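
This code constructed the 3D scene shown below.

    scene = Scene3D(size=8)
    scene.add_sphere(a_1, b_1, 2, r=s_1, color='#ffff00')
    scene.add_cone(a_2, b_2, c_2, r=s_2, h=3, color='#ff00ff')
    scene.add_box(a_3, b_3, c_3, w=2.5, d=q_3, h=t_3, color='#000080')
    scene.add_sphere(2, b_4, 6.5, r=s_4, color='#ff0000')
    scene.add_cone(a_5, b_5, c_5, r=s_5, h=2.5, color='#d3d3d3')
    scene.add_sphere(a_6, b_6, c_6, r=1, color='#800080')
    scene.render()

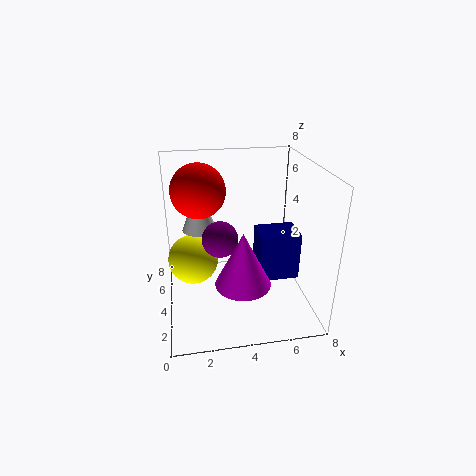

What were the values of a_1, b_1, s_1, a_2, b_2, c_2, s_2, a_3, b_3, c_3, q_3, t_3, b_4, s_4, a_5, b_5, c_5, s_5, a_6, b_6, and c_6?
a_1 = 1.5; b_1 = 5.5; s_1 = 1.5; a_2 = 4; b_2 = 2.5; c_2 = 2; s_2 = 1.5; a_3 = 5.5; b_3 = 4.5; c_3 = 0.5; q_3 = 2; t_3 = 3; b_4 = 5; s_4 = 1.5; a_5 = 2; b_5 = 5.5; c_5 = 4; s_5 = 1; a_6 = 3; b_6 = 4; c_6 = 4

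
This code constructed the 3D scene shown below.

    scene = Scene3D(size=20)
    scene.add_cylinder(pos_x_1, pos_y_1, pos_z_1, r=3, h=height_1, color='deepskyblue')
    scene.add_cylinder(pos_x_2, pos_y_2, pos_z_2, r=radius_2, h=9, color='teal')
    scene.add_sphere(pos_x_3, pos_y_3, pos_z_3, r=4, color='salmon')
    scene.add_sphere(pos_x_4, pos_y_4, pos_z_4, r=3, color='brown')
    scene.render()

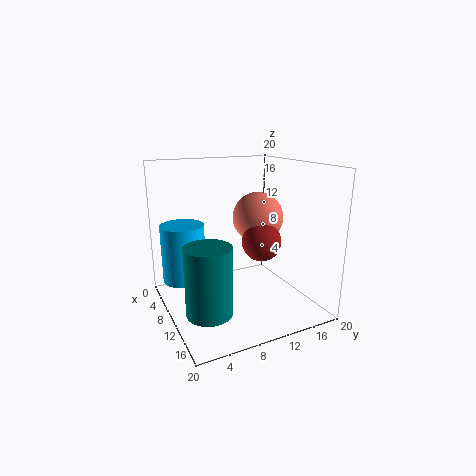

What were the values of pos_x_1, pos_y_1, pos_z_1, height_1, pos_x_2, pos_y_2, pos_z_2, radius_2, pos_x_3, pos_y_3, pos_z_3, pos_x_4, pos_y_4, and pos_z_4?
pos_x_1 = 7
pos_y_1 = 3
pos_z_1 = 4
height_1 = 8
pos_x_2 = 14
pos_y_2 = 4
pos_z_2 = 2
radius_2 = 3
pos_x_3 = 5
pos_y_3 = 16
pos_z_3 = 11
pos_x_4 = 8
pos_y_4 = 15
pos_z_4 = 8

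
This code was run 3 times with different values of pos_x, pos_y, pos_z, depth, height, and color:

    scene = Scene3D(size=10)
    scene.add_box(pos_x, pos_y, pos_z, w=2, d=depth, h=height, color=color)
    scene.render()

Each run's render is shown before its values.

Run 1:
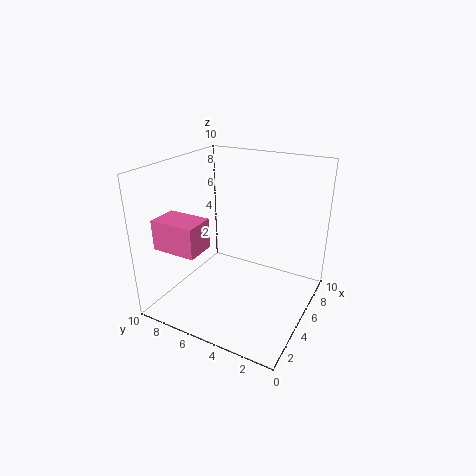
pos_x = 1
pos_y = 6
pos_z = 5
depth = 3
height = 2
color = 'hotpink'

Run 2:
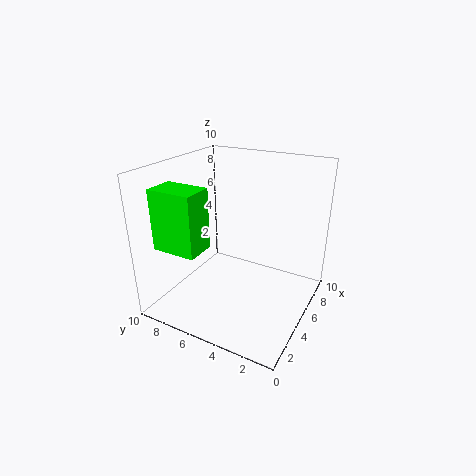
pos_x = 1
pos_y = 6
pos_z = 5
depth = 3
height = 4
color = 'lime'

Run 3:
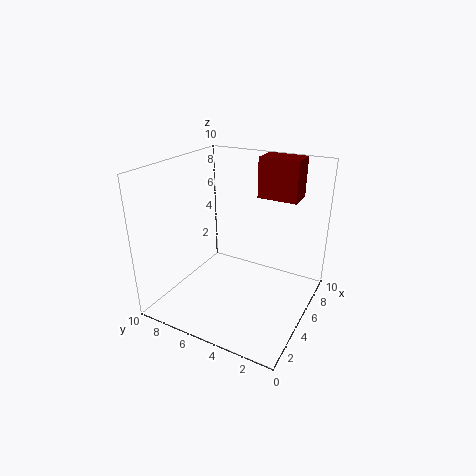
pos_x = 8
pos_y = 2
pos_z = 7
depth = 3
height = 3
color = 'maroon'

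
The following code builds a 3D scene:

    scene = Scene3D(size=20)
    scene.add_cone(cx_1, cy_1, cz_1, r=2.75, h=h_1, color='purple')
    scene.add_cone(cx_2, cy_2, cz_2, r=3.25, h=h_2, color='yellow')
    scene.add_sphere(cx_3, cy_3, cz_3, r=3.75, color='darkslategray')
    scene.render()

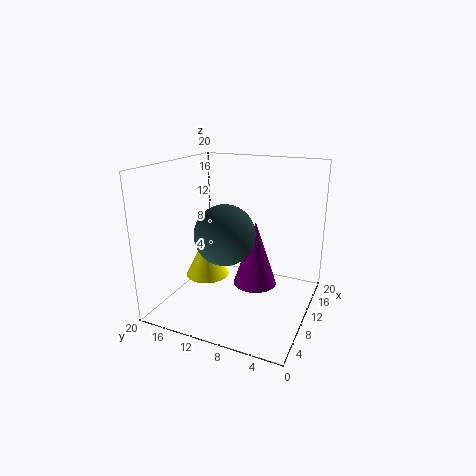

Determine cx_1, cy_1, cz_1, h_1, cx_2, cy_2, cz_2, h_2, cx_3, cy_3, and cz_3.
cx_1 = 7
cy_1 = 6.25
cz_1 = 5.5
h_1 = 8.25
cx_2 = 10.75
cy_2 = 15.5
cz_2 = 3
h_2 = 6.25
cx_3 = 5
cy_3 = 9.5
cz_3 = 12.25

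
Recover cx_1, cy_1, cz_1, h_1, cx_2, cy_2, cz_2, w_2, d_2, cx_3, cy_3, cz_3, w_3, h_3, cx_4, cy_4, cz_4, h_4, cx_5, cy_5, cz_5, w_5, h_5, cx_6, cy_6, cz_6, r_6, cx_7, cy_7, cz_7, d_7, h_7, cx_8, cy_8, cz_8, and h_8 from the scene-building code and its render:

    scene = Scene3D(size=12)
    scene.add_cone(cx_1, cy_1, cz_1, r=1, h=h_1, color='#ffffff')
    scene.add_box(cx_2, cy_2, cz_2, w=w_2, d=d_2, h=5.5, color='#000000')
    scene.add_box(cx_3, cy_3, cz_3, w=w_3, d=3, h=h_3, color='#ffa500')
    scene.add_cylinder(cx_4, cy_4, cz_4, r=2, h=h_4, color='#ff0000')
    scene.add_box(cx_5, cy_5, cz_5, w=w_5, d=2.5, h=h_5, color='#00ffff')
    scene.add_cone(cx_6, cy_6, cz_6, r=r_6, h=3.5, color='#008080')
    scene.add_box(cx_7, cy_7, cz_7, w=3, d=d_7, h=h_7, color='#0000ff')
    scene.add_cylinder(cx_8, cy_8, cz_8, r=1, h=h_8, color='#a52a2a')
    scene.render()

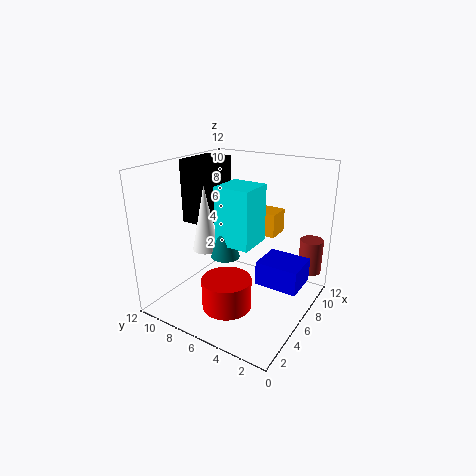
cx_1 = 3, cy_1 = 7, cz_1 = 6, h_1 = 5, cx_2 = 5.5, cy_2 = 9, cz_2 = 6.5, w_2 = 4, d_2 = 2.5, cx_3 = 7.5, cy_3 = 3.5, cz_3 = 6, w_3 = 2, h_3 = 2, cx_4 = 3.5, cy_4 = 5.5, cz_4 = 1, h_4 = 2.5, cx_5 = 1.5, cy_5 = 2.5, cz_5 = 7.5, w_5 = 2.5, h_5 = 4, cx_6 = 2, cy_6 = 4.5, cz_6 = 6.5, r_6 = 1, cx_7 = 5.5, cy_7 = 0.5, cz_7 = 2.5, d_7 = 3.5, h_7 = 2, cx_8 = 10, cy_8 = 1, cz_8 = 2.5, h_8 = 3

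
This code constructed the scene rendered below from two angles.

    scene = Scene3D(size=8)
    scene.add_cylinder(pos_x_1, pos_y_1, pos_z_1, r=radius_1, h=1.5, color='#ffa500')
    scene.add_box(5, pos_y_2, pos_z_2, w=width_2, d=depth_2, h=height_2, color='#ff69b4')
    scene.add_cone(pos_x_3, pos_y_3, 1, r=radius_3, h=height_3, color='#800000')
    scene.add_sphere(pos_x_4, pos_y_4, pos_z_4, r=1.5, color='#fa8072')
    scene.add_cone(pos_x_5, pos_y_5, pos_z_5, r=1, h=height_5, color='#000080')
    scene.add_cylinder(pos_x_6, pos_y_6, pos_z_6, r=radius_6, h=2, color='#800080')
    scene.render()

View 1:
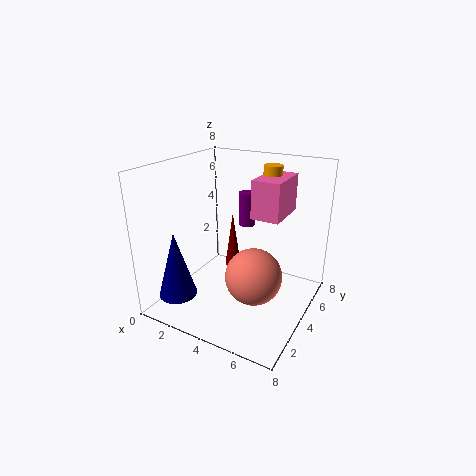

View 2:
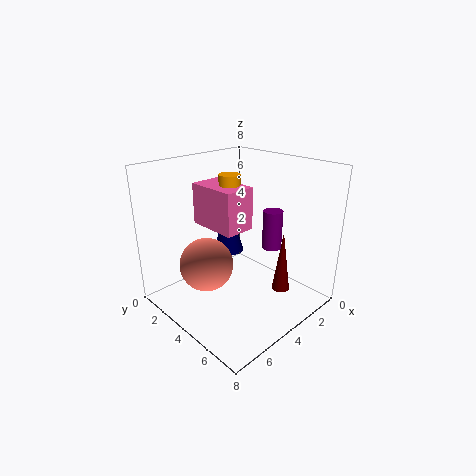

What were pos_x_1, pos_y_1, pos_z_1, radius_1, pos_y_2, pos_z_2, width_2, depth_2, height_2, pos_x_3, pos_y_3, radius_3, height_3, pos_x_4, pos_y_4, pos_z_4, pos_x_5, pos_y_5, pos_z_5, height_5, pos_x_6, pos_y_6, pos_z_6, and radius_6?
pos_x_1 = 5.5; pos_y_1 = 5; pos_z_1 = 6.5; radius_1 = 0.5; pos_y_2 = 3.5; pos_z_2 = 5.5; width_2 = 1.5; depth_2 = 2.5; height_2 = 2; pos_x_3 = 2.5; pos_y_3 = 6; radius_3 = 0.5; height_3 = 3.5; pos_x_4 = 5.5; pos_y_4 = 3; pos_z_4 = 2.5; pos_x_5 = 2; pos_y_5 = 1; pos_z_5 = 1.5; height_5 = 3.5; pos_x_6 = 3.5; pos_y_6 = 6; pos_z_6 = 4; radius_6 = 0.5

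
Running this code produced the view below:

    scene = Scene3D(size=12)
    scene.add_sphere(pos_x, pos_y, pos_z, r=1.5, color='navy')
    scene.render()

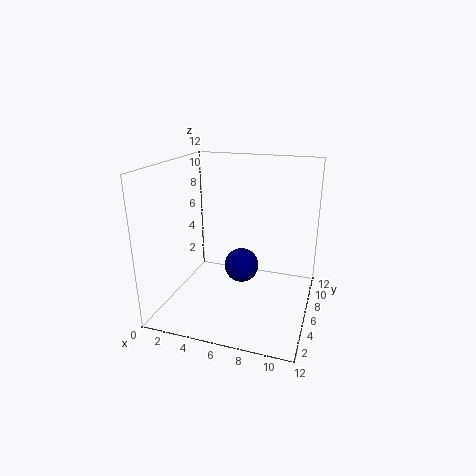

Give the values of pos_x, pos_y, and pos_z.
pos_x = 6; pos_y = 7; pos_z = 3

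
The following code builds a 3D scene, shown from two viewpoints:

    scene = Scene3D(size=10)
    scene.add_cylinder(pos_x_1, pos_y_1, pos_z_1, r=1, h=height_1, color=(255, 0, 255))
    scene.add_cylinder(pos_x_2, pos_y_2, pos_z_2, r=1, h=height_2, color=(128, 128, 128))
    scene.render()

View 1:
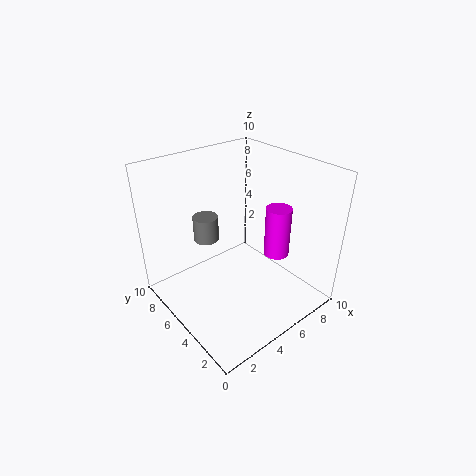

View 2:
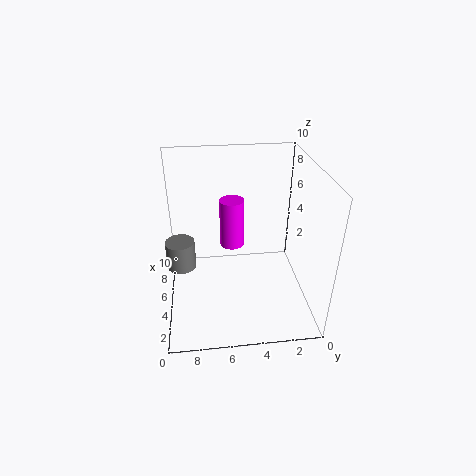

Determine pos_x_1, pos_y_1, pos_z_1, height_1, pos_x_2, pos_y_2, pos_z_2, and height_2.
pos_x_1 = 9, pos_y_1 = 5, pos_z_1 = 2, height_1 = 4, pos_x_2 = 5, pos_y_2 = 9, pos_z_2 = 3, height_2 = 2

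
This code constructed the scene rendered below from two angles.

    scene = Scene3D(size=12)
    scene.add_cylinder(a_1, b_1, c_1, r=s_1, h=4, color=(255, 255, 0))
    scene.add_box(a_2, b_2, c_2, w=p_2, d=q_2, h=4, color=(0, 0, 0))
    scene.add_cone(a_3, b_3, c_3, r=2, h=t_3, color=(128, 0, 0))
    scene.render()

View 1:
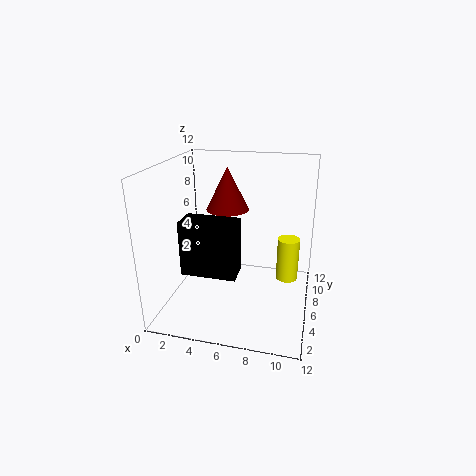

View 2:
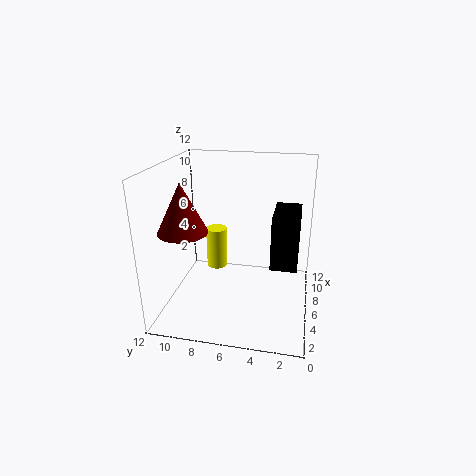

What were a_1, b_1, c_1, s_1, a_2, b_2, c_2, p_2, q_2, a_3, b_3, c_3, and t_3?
a_1 = 10
b_1 = 9
c_1 = 1
s_1 = 1
a_2 = 3
b_2 = 1
c_2 = 5
p_2 = 4
q_2 = 2
a_3 = 4
b_3 = 10
c_3 = 7
t_3 = 4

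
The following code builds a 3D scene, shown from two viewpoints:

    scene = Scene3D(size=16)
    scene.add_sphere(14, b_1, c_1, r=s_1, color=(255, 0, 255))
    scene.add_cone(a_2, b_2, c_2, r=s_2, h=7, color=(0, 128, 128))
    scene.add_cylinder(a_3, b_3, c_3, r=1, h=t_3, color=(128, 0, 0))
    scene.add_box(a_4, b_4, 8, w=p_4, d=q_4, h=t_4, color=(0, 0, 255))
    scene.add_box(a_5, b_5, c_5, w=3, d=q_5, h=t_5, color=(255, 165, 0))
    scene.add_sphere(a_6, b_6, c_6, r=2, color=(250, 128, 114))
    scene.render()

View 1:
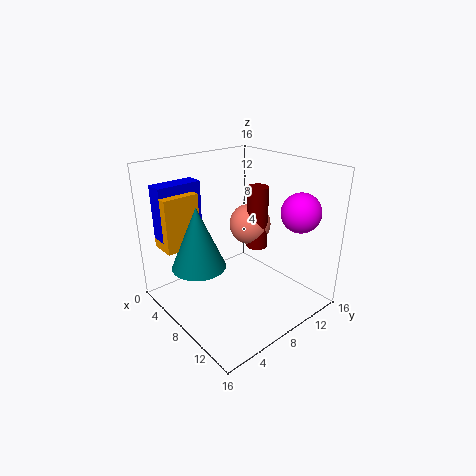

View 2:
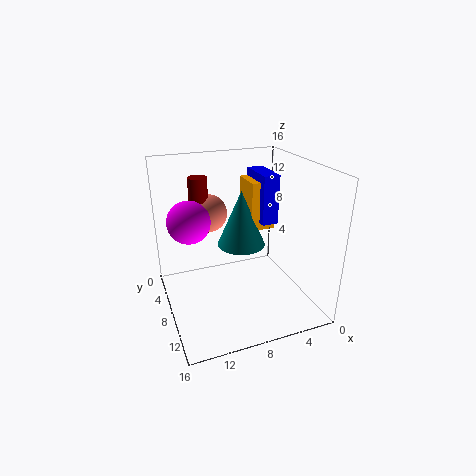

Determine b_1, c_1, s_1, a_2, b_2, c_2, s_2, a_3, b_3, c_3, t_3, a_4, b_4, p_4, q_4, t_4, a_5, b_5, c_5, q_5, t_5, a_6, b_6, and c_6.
b_1 = 11, c_1 = 12, s_1 = 2, a_2 = 6, b_2 = 4, c_2 = 5, s_2 = 3, a_3 = 12, b_3 = 7, c_3 = 9, t_3 = 6, a_4 = 2, b_4 = 1, p_4 = 2, q_4 = 5, t_4 = 6, a_5 = 2, b_5 = 1, c_5 = 7, q_5 = 4, t_5 = 6, a_6 = 11, b_6 = 7, c_6 = 11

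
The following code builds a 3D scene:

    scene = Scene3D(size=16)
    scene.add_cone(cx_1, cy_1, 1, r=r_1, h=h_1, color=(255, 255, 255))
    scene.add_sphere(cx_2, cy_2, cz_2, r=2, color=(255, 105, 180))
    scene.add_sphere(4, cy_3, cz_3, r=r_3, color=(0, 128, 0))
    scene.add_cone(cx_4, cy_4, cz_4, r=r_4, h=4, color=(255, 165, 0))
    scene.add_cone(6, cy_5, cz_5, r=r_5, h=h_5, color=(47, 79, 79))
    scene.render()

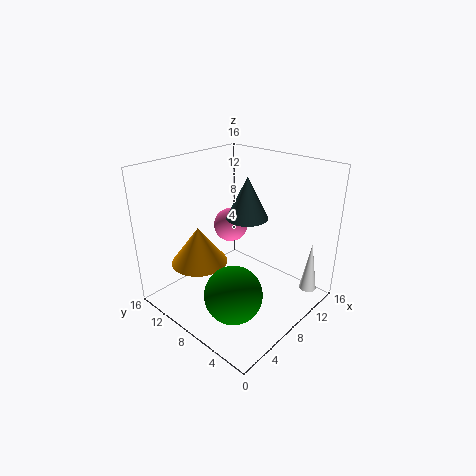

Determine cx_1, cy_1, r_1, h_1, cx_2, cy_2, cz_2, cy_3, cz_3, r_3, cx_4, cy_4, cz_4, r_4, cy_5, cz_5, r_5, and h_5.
cx_1 = 14, cy_1 = 2, r_1 = 1, h_1 = 6, cx_2 = 10, cy_2 = 11, cz_2 = 8, cy_3 = 5, cz_3 = 4, r_3 = 3, cx_4 = 4, cy_4 = 10, cz_4 = 6, r_4 = 3, cy_5 = 5, cz_5 = 12, r_5 = 2, h_5 = 4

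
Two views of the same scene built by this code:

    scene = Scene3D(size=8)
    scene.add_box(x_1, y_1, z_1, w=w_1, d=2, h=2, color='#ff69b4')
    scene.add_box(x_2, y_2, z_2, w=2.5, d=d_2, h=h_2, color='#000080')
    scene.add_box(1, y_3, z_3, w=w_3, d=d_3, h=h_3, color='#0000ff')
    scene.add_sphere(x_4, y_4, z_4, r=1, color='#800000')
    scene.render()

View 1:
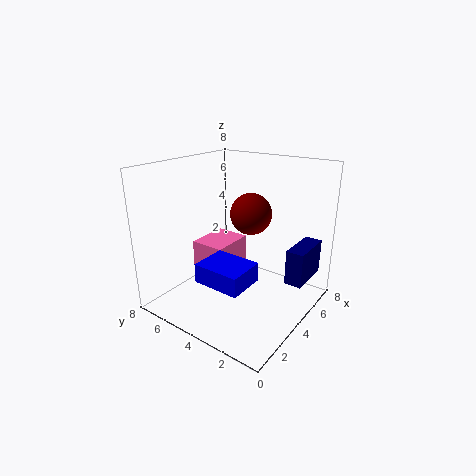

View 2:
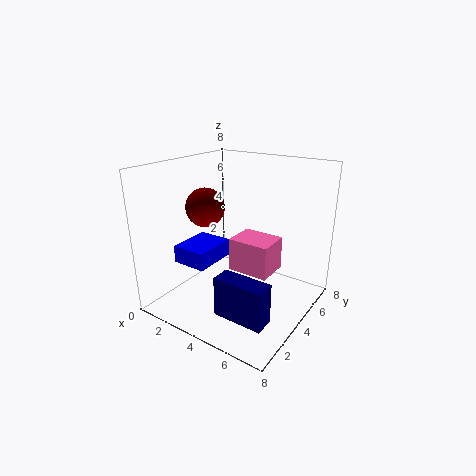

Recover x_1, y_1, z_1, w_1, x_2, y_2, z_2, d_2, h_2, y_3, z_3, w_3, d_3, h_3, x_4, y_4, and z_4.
x_1 = 3, y_1 = 4.5, z_1 = 1.5, w_1 = 2.5, x_2 = 5, y_2 = 0.5, z_2 = 1.5, d_2 = 1, h_2 = 2, y_3 = 2, z_3 = 2.5, w_3 = 2, d_3 = 2.5, h_3 = 1, x_4 = 3, y_4 = 2.5, z_4 = 6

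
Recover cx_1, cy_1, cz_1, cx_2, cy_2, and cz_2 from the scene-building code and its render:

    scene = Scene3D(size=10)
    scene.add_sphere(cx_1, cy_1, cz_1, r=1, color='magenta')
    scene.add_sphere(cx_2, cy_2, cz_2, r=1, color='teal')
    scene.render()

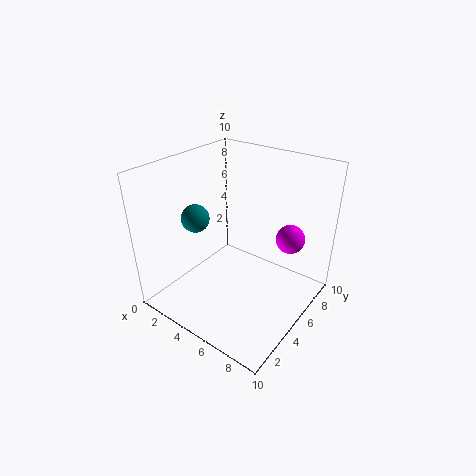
cx_1 = 8; cy_1 = 7; cz_1 = 5; cx_2 = 2; cy_2 = 4; cz_2 = 6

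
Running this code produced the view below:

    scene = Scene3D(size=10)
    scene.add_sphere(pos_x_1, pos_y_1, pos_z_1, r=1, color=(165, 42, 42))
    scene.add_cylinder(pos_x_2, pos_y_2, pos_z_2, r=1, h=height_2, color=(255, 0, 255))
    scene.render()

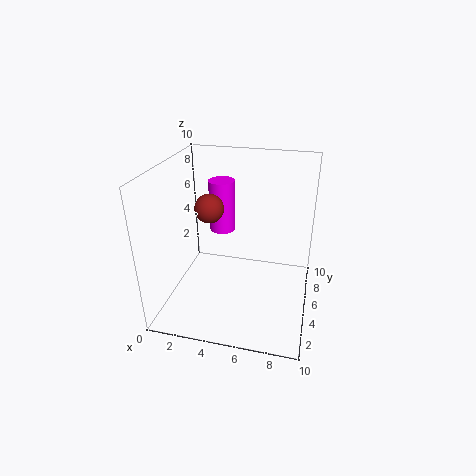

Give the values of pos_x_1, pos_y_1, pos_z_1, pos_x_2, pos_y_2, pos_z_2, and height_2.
pos_x_1 = 3; pos_y_1 = 5; pos_z_1 = 7; pos_x_2 = 3; pos_y_2 = 8; pos_z_2 = 4; height_2 = 4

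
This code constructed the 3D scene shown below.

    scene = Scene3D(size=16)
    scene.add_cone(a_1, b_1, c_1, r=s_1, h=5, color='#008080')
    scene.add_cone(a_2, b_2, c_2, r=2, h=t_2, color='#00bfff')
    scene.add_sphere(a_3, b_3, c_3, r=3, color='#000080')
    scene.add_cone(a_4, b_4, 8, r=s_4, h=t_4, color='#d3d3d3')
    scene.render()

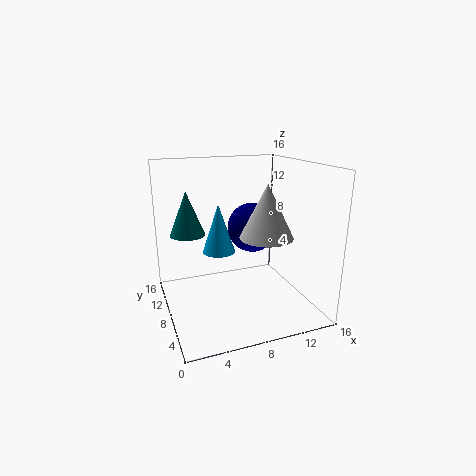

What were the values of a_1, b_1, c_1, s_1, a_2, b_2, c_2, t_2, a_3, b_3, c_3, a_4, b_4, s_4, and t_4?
a_1 = 3; b_1 = 11; c_1 = 8; s_1 = 2; a_2 = 7; b_2 = 12; c_2 = 5; t_2 = 6; a_3 = 11; b_3 = 11; c_3 = 8; a_4 = 11; b_4 = 7; s_4 = 3; t_4 = 6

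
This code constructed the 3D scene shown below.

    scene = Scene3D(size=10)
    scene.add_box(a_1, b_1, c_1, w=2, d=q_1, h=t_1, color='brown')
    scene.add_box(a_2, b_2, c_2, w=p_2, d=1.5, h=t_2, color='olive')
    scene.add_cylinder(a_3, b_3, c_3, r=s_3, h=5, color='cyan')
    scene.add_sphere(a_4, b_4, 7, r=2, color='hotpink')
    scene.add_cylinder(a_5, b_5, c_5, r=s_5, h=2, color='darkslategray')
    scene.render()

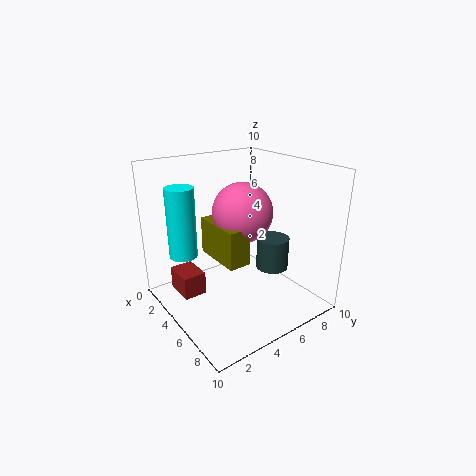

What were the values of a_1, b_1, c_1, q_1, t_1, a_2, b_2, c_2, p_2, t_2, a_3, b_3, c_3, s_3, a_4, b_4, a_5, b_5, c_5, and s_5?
a_1 = 3.5, b_1 = 0.5, c_1 = 2, q_1 = 1.5, t_1 = 1.5, a_2 = 3.5, b_2 = 3, c_2 = 4, p_2 = 3.5, t_2 = 2.5, a_3 = 2.5, b_3 = 2, c_3 = 3.5, s_3 = 1, a_4 = 5.5, b_4 = 5, a_5 = 8, b_5 = 5.5, c_5 = 4, s_5 = 1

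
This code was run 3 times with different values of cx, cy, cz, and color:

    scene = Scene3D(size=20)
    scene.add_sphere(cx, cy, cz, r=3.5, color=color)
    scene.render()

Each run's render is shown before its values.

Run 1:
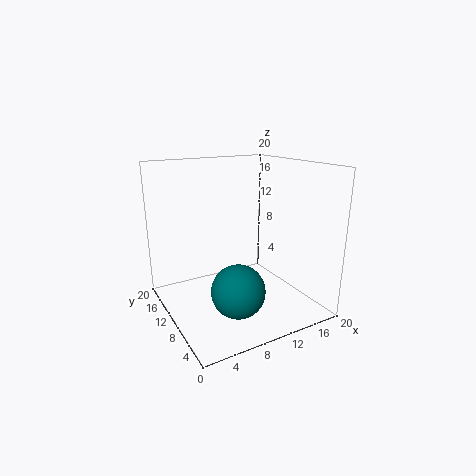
cx = 7.5, cy = 5.5, cz = 4.5, color = 'teal'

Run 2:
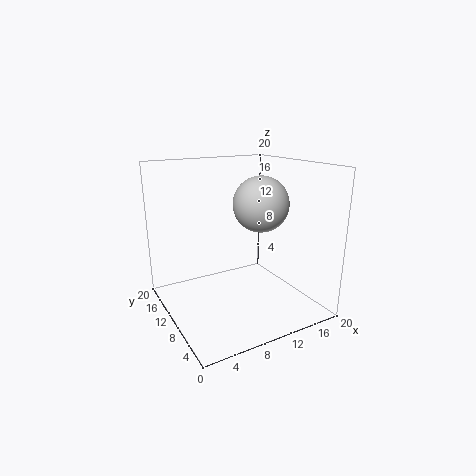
cx = 11, cy = 6, cz = 15.5, color = 'lightgray'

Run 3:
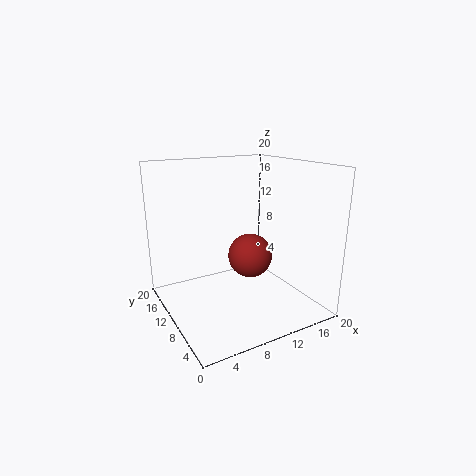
cx = 14.5, cy = 14, cz = 5, color = 'brown'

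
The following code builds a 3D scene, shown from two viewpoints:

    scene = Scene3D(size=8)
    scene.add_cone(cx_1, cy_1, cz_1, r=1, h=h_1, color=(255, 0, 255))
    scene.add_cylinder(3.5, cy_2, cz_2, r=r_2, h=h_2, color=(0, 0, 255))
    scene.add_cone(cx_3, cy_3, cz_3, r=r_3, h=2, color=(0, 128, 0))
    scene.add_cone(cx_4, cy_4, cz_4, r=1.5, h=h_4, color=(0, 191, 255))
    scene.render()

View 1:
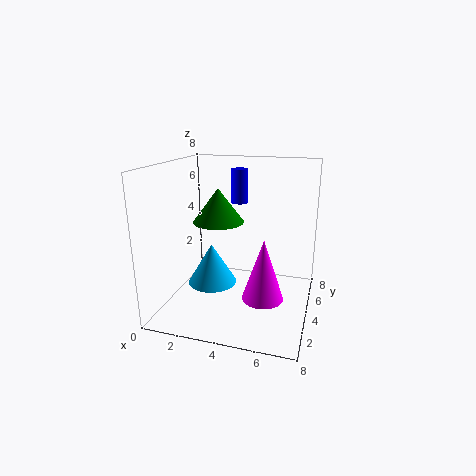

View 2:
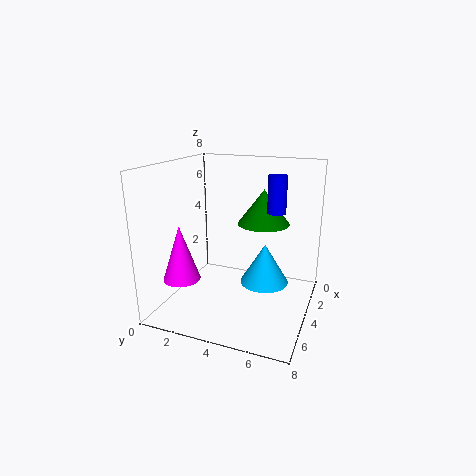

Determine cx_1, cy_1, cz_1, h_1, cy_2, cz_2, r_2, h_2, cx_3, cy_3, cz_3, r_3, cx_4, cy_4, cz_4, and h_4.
cx_1 = 6
cy_1 = 1.5
cz_1 = 2
h_1 = 3
cy_2 = 6
cz_2 = 5.5
r_2 = 0.5
h_2 = 2
cx_3 = 2.5
cy_3 = 5
cz_3 = 4.5
r_3 = 1.5
cx_4 = 2
cy_4 = 5
cz_4 = 0.5
h_4 = 2.5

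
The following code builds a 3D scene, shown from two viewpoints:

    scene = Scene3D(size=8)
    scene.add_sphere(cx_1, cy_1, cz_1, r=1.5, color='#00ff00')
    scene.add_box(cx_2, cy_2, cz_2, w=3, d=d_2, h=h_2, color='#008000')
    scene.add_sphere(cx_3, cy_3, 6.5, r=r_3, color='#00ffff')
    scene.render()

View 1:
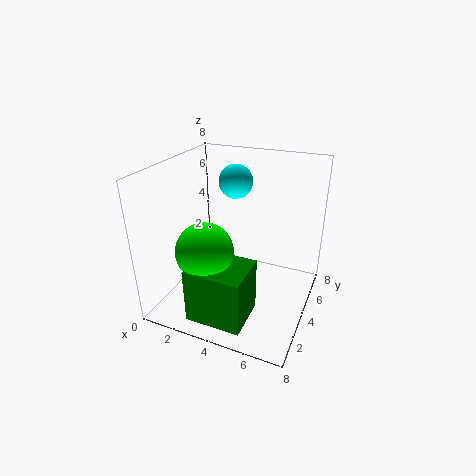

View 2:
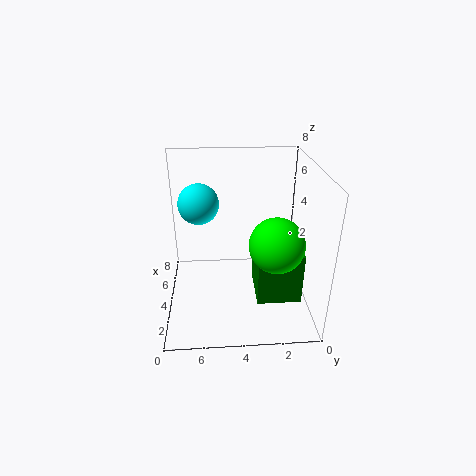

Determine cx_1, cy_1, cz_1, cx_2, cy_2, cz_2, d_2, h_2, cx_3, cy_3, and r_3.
cx_1 = 3
cy_1 = 2
cz_1 = 4
cx_2 = 2.5
cy_2 = 0.5
cz_2 = 0.5
d_2 = 2.5
h_2 = 3
cx_3 = 3
cy_3 = 6
r_3 = 1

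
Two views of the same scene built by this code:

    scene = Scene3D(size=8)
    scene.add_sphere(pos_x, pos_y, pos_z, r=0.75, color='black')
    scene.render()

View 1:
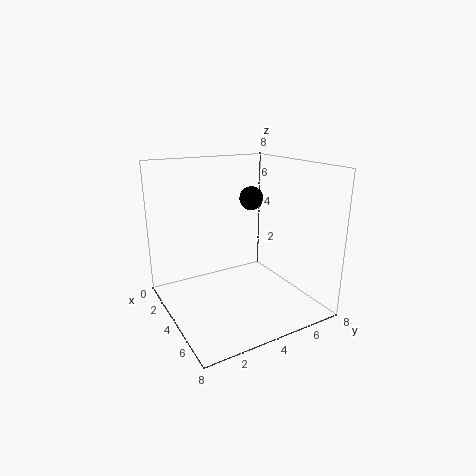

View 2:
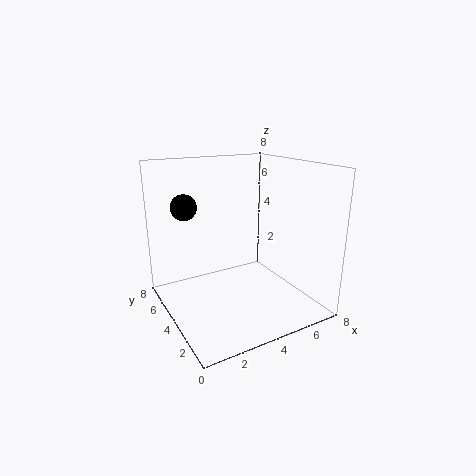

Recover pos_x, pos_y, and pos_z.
pos_x = 1.75; pos_y = 6.25; pos_z = 5.5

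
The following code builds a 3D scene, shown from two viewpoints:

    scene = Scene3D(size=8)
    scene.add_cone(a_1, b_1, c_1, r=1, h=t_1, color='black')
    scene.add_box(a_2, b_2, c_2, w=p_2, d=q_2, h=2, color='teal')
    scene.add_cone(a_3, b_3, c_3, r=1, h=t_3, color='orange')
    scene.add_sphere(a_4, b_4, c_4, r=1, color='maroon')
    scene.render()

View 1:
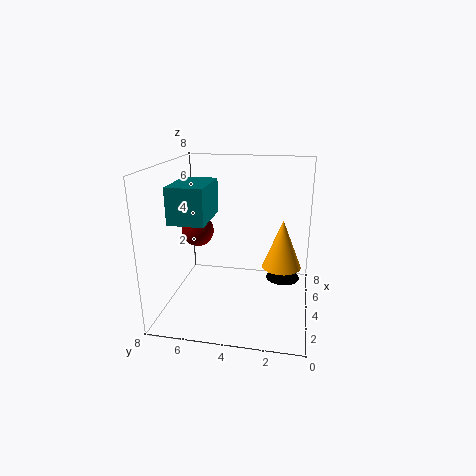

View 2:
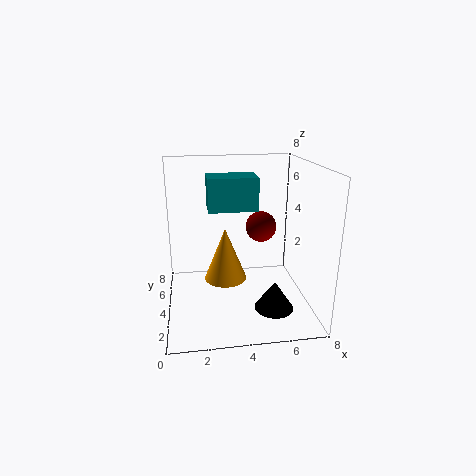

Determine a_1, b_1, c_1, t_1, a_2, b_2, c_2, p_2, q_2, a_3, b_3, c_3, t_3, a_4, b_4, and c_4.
a_1 = 5.5, b_1 = 1.5, c_1 = 1, t_1 = 1.5, a_2 = 2.5, b_2 = 5.5, c_2 = 5, p_2 = 3, q_2 = 2, a_3 = 3, b_3 = 1.5, c_3 = 3, t_3 = 2.5, a_4 = 6, b_4 = 7, c_4 = 3.5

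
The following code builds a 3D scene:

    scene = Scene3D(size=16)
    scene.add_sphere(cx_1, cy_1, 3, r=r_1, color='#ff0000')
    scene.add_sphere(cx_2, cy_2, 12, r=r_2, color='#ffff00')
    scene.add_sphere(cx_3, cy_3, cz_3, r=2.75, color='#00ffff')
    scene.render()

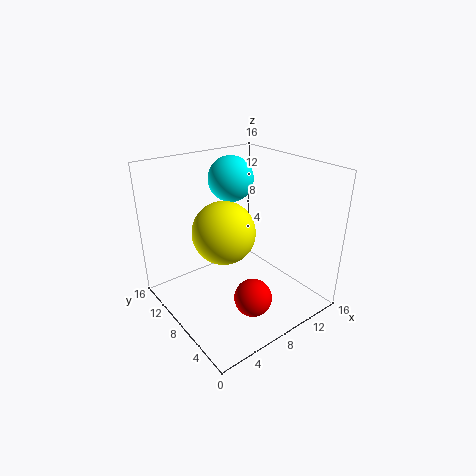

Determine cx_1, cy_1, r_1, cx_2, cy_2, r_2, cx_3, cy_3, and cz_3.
cx_1 = 6.75; cy_1 = 3.75; r_1 = 2; cx_2 = 3; cy_2 = 3.5; r_2 = 2.75; cx_3 = 10.75; cy_3 = 13; cz_3 = 13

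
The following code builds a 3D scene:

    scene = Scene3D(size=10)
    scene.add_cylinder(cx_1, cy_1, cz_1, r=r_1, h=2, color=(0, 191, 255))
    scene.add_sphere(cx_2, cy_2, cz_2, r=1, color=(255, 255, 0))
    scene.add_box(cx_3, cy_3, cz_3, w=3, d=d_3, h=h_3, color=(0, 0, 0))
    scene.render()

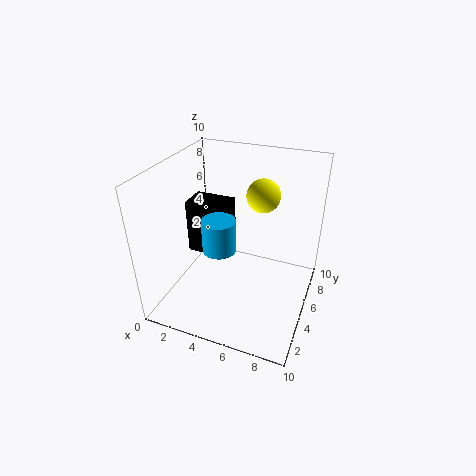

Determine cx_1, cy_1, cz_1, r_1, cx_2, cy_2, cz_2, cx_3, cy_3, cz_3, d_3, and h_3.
cx_1 = 5
cy_1 = 2
cz_1 = 6
r_1 = 1
cx_2 = 7
cy_2 = 4
cz_2 = 9
cx_3 = 1
cy_3 = 5
cz_3 = 3
d_3 = 2
h_3 = 4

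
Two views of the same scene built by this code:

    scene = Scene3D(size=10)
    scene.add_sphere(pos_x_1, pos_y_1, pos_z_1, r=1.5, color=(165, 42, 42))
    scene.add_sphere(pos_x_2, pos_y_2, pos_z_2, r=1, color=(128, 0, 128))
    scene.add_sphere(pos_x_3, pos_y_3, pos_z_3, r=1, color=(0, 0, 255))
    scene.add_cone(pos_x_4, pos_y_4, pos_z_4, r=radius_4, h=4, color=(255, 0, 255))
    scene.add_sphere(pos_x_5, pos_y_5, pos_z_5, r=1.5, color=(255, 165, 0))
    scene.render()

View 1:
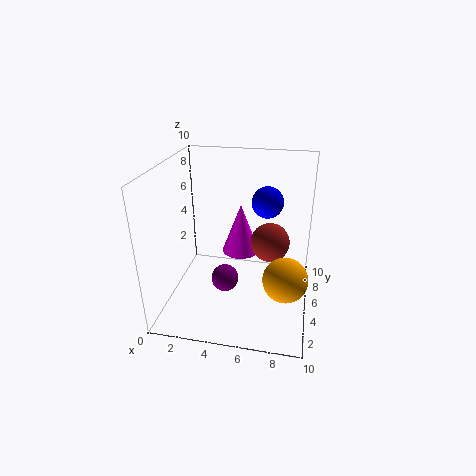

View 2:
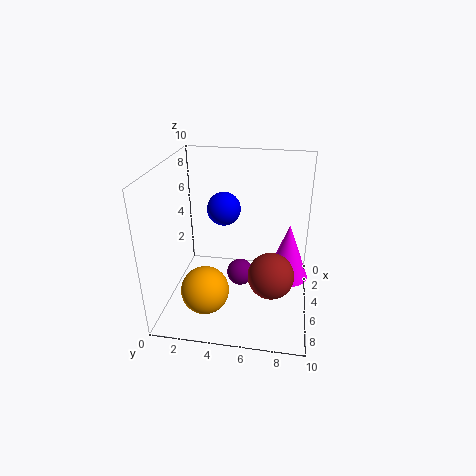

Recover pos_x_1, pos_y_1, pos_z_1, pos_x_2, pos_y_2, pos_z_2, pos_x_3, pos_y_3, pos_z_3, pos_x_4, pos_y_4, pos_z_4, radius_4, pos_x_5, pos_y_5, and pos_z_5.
pos_x_1 = 7
pos_y_1 = 7.5
pos_z_1 = 3.5
pos_x_2 = 4
pos_y_2 = 5
pos_z_2 = 1.5
pos_x_3 = 7
pos_y_3 = 4.5
pos_z_3 = 8
pos_x_4 = 4.5
pos_y_4 = 8.5
pos_z_4 = 2
radius_4 = 1.5
pos_x_5 = 8.5
pos_y_5 = 3.5
pos_z_5 = 3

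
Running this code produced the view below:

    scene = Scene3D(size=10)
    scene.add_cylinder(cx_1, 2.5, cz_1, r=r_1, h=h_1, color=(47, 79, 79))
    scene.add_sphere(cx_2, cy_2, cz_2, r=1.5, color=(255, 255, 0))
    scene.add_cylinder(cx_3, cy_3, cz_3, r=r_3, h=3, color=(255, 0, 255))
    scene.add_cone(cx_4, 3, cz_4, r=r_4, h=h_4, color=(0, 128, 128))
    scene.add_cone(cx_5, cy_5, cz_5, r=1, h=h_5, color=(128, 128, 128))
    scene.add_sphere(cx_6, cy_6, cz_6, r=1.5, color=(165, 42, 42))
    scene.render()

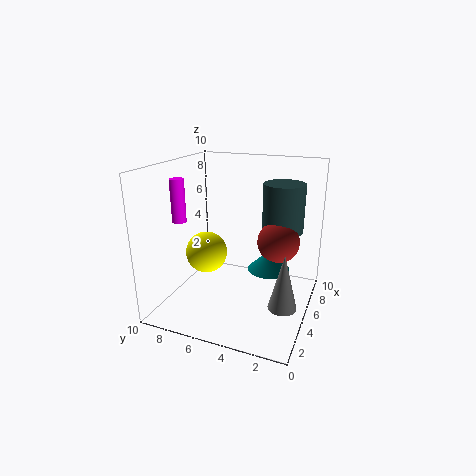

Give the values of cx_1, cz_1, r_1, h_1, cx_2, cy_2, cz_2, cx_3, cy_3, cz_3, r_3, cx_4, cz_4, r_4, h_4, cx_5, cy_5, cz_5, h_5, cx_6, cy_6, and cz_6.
cx_1 = 7.5
cz_1 = 5
r_1 = 1.5
h_1 = 3.5
cx_2 = 5
cy_2 = 7.5
cz_2 = 3.5
cx_3 = 4
cy_3 = 9
cz_3 = 6
r_3 = 0.5
cx_4 = 6
cz_4 = 2.5
r_4 = 1.5
h_4 = 1.5
cx_5 = 4.5
cy_5 = 1.5
cz_5 = 0.5
h_5 = 4
cx_6 = 6.5
cy_6 = 2.5
cz_6 = 4.5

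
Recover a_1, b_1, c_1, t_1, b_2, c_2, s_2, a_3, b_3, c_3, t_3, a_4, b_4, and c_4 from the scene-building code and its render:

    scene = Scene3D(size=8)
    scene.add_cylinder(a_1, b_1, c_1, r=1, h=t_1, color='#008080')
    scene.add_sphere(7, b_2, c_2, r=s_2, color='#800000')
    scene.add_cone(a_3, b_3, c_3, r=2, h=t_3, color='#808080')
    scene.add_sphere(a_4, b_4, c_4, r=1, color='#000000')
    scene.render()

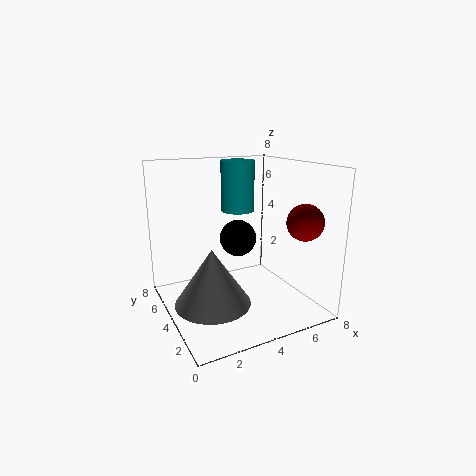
a_1 = 5; b_1 = 6; c_1 = 5; t_1 = 3; b_2 = 2; c_2 = 5; s_2 = 1; a_3 = 2; b_3 = 3; c_3 = 1; t_3 = 3; a_4 = 4; b_4 = 4; c_4 = 4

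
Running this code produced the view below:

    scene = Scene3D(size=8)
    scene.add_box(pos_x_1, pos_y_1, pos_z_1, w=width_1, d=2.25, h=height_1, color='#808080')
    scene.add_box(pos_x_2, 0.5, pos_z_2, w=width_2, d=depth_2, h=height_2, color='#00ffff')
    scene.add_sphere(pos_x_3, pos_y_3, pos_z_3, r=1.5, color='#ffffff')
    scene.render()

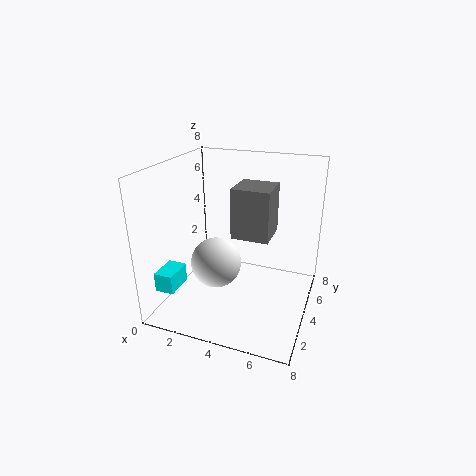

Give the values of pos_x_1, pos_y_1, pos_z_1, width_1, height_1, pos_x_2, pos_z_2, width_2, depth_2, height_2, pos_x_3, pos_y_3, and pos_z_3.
pos_x_1 = 3.25; pos_y_1 = 4.75; pos_z_1 = 3.5; width_1 = 2.25; height_1 = 3; pos_x_2 = 0.75; pos_z_2 = 2; width_2 = 1; depth_2 = 1.5; height_2 = 1; pos_x_3 = 2.5; pos_y_3 = 4.25; pos_z_3 = 2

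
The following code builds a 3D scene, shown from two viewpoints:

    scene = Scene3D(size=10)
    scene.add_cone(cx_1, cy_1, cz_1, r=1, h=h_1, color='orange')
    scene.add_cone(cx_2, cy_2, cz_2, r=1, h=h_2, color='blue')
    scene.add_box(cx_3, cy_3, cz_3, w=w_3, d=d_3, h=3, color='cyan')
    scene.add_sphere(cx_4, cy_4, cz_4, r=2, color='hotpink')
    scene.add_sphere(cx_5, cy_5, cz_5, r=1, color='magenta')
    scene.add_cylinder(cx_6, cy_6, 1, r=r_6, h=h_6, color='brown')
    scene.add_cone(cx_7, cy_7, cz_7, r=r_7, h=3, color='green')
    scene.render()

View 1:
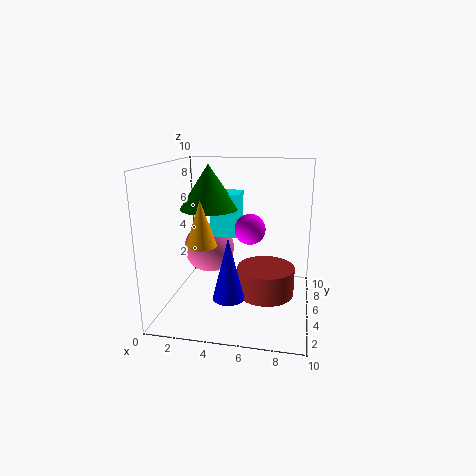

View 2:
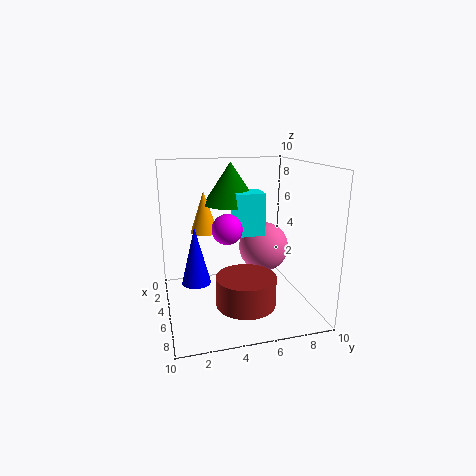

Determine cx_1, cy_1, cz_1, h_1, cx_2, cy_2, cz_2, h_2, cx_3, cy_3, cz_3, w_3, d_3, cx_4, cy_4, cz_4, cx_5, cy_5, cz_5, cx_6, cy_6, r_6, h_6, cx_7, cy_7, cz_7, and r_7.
cx_1 = 3
cy_1 = 3
cz_1 = 5
h_1 = 3
cx_2 = 5
cy_2 = 2
cz_2 = 2
h_2 = 4
cx_3 = 3
cy_3 = 5
cz_3 = 5
w_3 = 2
d_3 = 2
cx_4 = 2
cy_4 = 8
cz_4 = 3
cx_5 = 6
cy_5 = 4
cz_5 = 6
cx_6 = 7
cy_6 = 5
r_6 = 2
h_6 = 2
cx_7 = 3
cy_7 = 5
cz_7 = 7
r_7 = 2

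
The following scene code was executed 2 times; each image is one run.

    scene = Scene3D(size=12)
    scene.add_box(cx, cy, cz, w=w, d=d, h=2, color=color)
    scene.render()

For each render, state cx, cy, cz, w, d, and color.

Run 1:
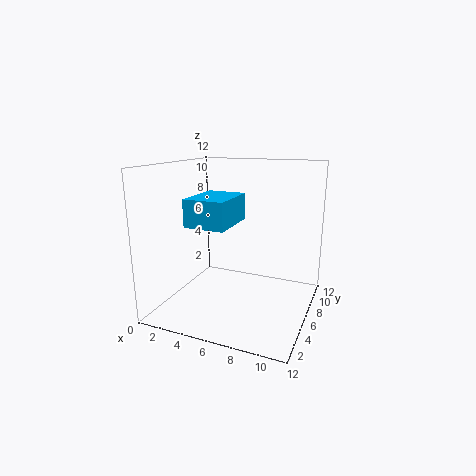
cx = 4, cy = 1, cz = 8, w = 3, d = 4, color = 'deepskyblue'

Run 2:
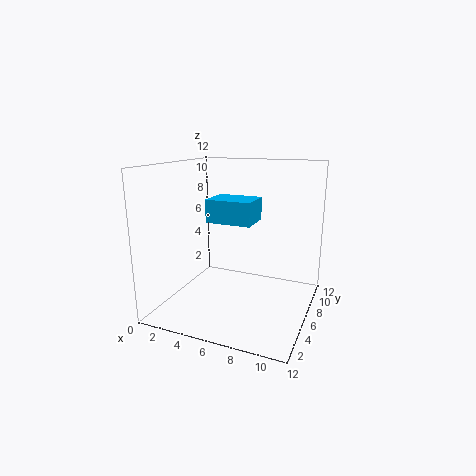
cx = 3, cy = 6, cz = 7, w = 4, d = 3, color = 'deepskyblue'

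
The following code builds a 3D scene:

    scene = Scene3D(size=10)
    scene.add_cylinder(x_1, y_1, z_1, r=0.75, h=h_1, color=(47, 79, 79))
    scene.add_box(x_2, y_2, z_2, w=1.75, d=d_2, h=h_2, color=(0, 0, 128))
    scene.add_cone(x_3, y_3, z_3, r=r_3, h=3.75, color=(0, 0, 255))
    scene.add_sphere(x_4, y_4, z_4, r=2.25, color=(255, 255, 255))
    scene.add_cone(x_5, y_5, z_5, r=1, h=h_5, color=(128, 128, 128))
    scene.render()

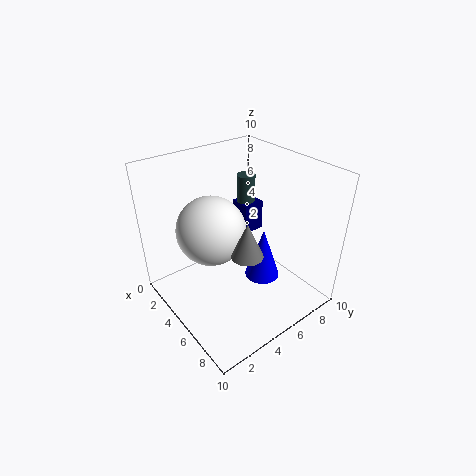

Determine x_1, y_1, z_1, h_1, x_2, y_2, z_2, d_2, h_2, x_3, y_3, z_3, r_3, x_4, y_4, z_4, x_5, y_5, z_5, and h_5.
x_1 = 1.25, y_1 = 8.75, z_1 = 4.5, h_1 = 3, x_2 = 0.5, y_2 = 8, z_2 = 2.75, d_2 = 1.75, h_2 = 2.5, x_3 = 6, y_3 = 6.5, z_3 = 1.75, r_3 = 1.25, x_4 = 4.75, y_4 = 3, z_4 = 6.25, x_5 = 7.5, y_5 = 3.75, z_5 = 5.5, h_5 = 2.25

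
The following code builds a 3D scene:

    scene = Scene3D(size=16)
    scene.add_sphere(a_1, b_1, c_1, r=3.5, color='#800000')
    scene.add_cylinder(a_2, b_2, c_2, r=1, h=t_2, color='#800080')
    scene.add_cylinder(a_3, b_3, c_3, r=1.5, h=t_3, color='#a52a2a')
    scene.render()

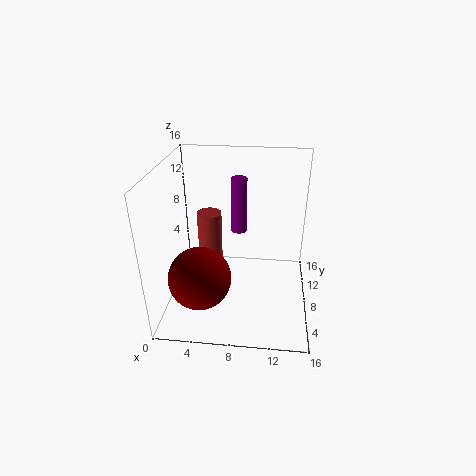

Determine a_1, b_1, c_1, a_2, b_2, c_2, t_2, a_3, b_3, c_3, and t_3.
a_1 = 4, b_1 = 5.5, c_1 = 4, a_2 = 7.5, b_2 = 13.5, c_2 = 6, t_2 = 7, a_3 = 4, b_3 = 12, c_3 = 1.5, t_3 = 7.5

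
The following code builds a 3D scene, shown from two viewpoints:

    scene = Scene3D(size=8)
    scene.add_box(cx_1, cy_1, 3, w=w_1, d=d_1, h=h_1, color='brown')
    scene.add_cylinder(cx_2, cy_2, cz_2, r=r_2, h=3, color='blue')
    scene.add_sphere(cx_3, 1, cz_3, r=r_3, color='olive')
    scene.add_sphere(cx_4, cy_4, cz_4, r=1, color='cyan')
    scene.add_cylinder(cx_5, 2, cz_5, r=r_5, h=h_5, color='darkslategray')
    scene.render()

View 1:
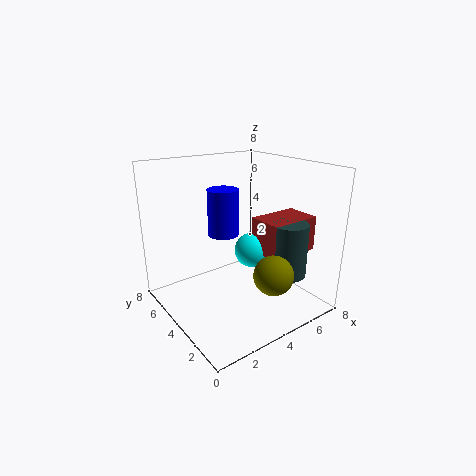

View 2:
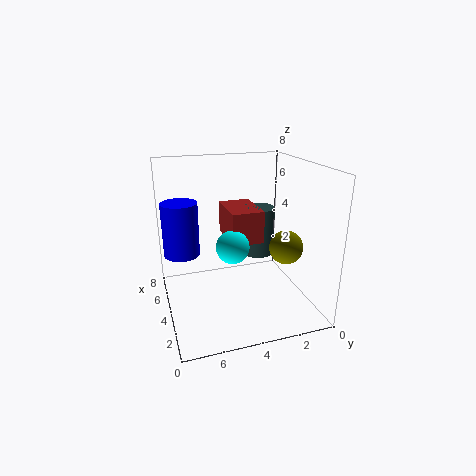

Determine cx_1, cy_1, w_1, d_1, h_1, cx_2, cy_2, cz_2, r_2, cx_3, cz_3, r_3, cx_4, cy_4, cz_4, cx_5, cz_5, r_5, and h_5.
cx_1 = 5
cy_1 = 2
w_1 = 3
d_1 = 2
h_1 = 2
cx_2 = 5
cy_2 = 7
cz_2 = 3
r_2 = 1
cx_3 = 4
cz_3 = 3
r_3 = 1
cx_4 = 5
cy_4 = 4
cz_4 = 3
cx_5 = 6
cz_5 = 2
r_5 = 1
h_5 = 3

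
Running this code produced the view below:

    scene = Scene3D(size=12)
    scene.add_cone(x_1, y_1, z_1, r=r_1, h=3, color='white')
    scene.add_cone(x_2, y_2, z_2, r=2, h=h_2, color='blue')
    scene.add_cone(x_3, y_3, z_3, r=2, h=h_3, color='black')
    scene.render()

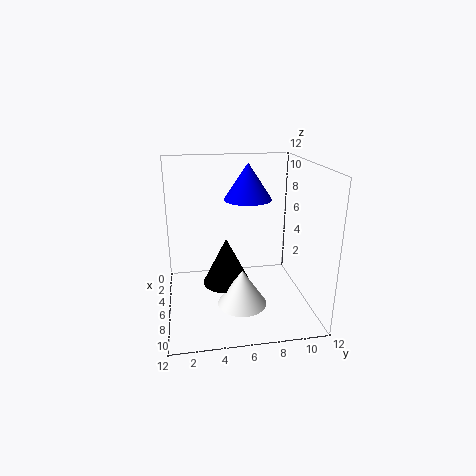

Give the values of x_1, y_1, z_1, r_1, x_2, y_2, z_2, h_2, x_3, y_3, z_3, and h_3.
x_1 = 8
y_1 = 6
z_1 = 1
r_1 = 2
x_2 = 5
y_2 = 7
z_2 = 9
h_2 = 3
x_3 = 6
y_3 = 5
z_3 = 2
h_3 = 4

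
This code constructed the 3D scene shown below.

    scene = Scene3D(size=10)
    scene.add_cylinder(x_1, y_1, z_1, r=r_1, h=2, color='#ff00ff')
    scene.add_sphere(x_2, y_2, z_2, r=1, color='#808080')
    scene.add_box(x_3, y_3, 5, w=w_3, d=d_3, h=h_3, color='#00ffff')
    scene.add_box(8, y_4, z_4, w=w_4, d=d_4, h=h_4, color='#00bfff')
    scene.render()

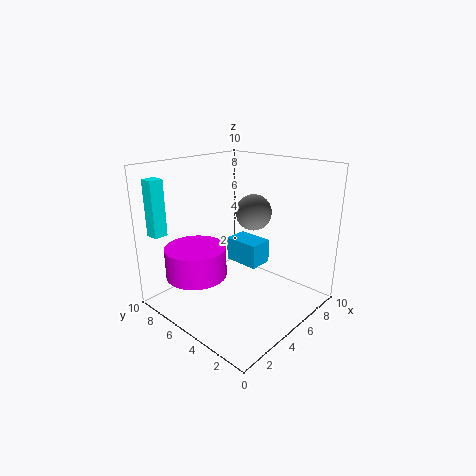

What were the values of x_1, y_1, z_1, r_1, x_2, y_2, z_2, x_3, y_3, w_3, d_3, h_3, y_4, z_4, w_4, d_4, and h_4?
x_1 = 2, y_1 = 6, z_1 = 3, r_1 = 2, x_2 = 3, y_2 = 2, z_2 = 8, x_3 = 1, y_3 = 9, w_3 = 1, d_3 = 1, h_3 = 4, y_4 = 6, z_4 = 1, w_4 = 2, d_4 = 3, h_4 = 2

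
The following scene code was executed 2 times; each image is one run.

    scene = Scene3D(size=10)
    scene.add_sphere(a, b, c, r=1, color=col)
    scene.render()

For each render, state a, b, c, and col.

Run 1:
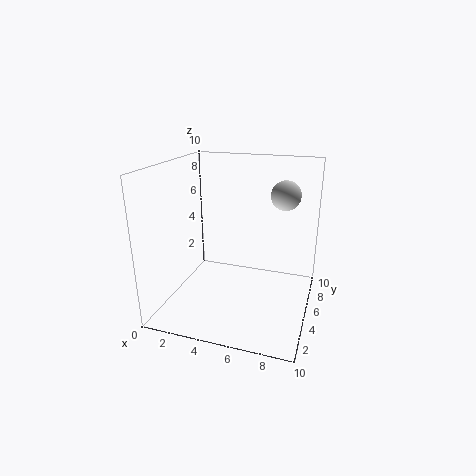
a = 8; b = 6; c = 8; col = 'lightgray'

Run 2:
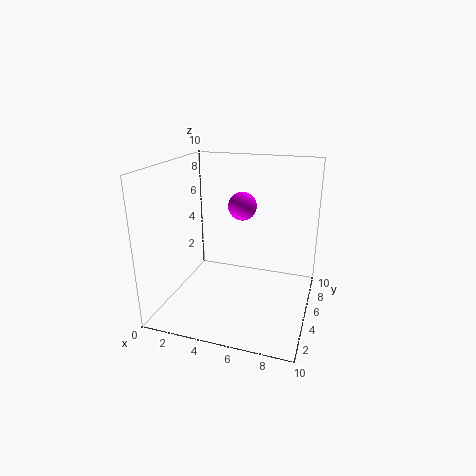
a = 5; b = 6; c = 7; col = 'magenta'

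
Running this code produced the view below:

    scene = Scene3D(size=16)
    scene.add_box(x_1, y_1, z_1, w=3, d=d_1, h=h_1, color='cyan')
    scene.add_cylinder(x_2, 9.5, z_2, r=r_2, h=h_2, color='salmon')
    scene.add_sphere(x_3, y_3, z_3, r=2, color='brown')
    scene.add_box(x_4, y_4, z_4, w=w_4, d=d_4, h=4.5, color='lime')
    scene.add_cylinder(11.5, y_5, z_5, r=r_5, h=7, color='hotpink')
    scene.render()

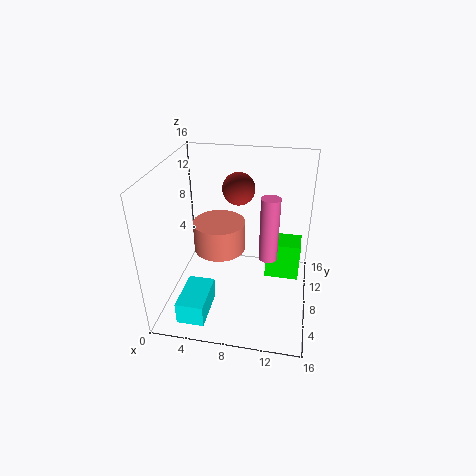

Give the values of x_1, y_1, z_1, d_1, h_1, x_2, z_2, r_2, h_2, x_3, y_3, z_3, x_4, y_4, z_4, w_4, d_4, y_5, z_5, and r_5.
x_1 = 2.5
y_1 = 1.5
z_1 = 0.5
d_1 = 5
h_1 = 2.5
x_2 = 5.5
z_2 = 5.5
r_2 = 3
h_2 = 3.5
x_3 = 7
y_3 = 13.5
z_3 = 11.5
x_4 = 11
y_4 = 9.5
z_4 = 2
w_4 = 4
d_4 = 3
y_5 = 7
z_5 = 6.5
r_5 = 1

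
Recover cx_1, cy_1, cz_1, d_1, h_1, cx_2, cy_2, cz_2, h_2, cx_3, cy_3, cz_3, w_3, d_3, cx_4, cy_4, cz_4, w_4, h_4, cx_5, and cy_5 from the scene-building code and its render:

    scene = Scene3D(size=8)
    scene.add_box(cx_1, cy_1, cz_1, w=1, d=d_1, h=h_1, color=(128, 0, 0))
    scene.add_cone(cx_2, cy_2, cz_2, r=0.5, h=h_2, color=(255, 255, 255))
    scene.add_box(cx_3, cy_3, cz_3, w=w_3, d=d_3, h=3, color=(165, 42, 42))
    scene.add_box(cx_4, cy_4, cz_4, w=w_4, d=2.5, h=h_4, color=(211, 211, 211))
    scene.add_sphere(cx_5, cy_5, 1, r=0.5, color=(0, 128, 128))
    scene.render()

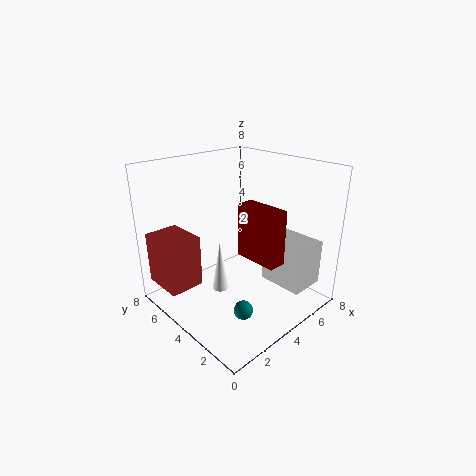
cx_1 = 4, cy_1 = 1.5, cz_1 = 3, d_1 = 2.5, h_1 = 3, cx_2 = 3.5, cy_2 = 5, cz_2 = 0.5, h_2 = 3, cx_3 = 0.5, cy_3 = 5.5, cz_3 = 1, w_3 = 2, d_3 = 2.5, cx_4 = 5, cy_4 = 0.5, cz_4 = 1.5, w_4 = 2, h_4 = 2.5, cx_5 = 2.5, cy_5 = 2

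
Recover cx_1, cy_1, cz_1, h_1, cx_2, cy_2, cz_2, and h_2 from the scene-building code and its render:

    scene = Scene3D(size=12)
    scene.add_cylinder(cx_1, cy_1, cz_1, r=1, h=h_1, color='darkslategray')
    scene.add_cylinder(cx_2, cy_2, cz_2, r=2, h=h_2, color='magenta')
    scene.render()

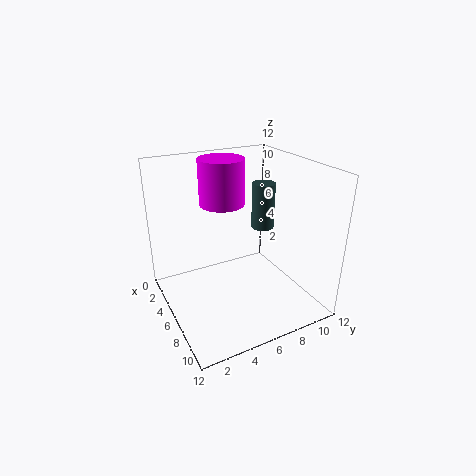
cx_1 = 5, cy_1 = 9, cz_1 = 6, h_1 = 4, cx_2 = 3, cy_2 = 6, cz_2 = 8, h_2 = 4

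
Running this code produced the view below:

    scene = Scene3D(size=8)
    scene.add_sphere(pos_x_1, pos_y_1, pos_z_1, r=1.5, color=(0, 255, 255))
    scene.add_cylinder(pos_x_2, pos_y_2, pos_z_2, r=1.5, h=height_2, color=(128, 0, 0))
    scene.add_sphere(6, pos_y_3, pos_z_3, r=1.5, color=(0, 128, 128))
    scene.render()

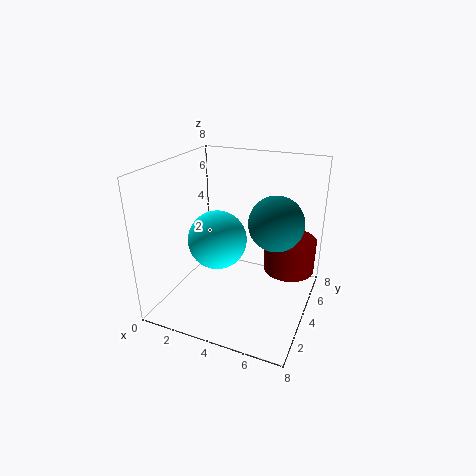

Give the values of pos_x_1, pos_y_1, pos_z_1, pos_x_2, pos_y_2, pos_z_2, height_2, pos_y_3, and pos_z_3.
pos_x_1 = 3.5
pos_y_1 = 2.5
pos_z_1 = 4.5
pos_x_2 = 6.5
pos_y_2 = 6
pos_z_2 = 1.5
height_2 = 2
pos_y_3 = 4.5
pos_z_3 = 5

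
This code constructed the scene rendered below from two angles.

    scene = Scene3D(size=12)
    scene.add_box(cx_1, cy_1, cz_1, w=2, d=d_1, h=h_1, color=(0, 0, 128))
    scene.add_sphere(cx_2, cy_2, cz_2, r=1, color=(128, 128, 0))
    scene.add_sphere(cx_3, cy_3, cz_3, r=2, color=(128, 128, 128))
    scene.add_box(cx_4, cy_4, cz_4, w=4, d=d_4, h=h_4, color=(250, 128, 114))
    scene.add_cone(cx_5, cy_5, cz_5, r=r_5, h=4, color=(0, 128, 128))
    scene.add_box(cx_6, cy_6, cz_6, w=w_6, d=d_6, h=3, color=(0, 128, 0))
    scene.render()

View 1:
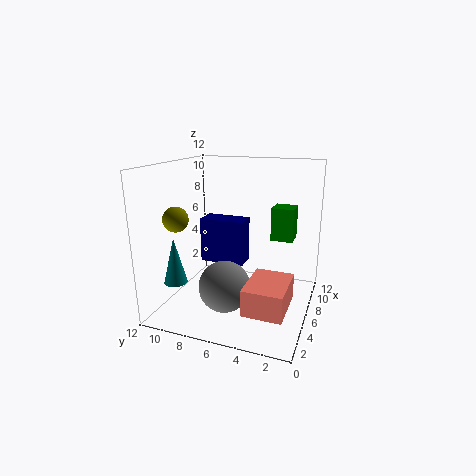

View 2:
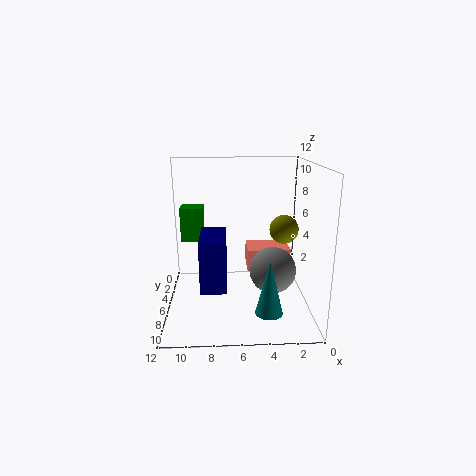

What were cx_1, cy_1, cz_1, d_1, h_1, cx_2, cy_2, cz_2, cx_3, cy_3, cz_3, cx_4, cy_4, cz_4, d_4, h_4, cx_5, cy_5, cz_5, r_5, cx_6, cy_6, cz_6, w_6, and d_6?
cx_1 = 7; cy_1 = 6; cz_1 = 3; d_1 = 4; h_1 = 4; cx_2 = 3; cy_2 = 10; cz_2 = 8; cx_3 = 3; cy_3 = 6; cz_3 = 3; cx_4 = 1; cy_4 = 1; cz_4 = 2; d_4 = 3; h_4 = 2; cx_5 = 4; cy_5 = 11; cz_5 = 2; r_5 = 1; cx_6 = 9; cy_6 = 2; cz_6 = 5; w_6 = 2; d_6 = 2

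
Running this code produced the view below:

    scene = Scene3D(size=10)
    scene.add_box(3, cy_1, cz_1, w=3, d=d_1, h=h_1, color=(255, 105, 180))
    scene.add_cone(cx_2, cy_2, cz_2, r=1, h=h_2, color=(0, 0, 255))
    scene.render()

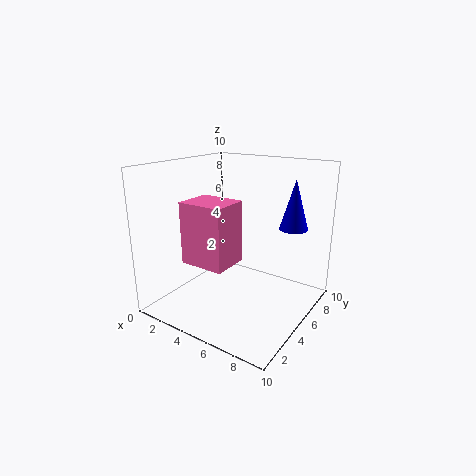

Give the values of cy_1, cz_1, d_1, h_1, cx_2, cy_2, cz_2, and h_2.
cy_1 = 1.5, cz_1 = 4, d_1 = 2.5, h_1 = 4, cx_2 = 8, cy_2 = 7.5, cz_2 = 5.5, h_2 = 3.5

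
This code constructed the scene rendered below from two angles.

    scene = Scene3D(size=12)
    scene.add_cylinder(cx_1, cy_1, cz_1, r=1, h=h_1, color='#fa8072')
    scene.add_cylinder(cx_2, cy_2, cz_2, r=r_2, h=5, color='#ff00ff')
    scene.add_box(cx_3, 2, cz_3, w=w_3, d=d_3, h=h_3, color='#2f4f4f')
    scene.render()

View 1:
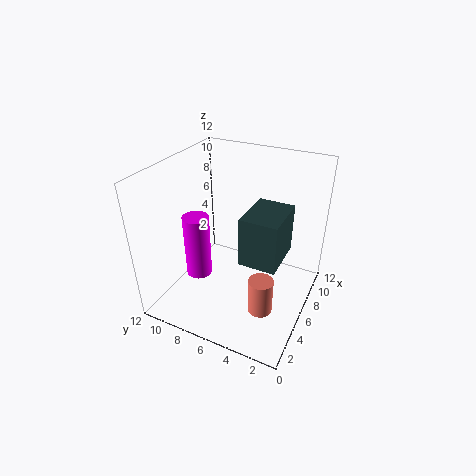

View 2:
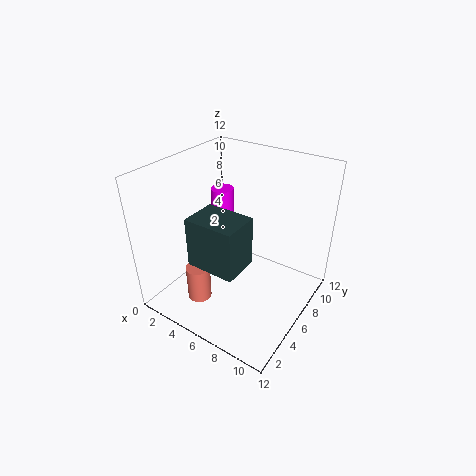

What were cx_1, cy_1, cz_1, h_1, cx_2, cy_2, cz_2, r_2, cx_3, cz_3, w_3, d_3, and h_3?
cx_1 = 4
cy_1 = 3
cz_1 = 1
h_1 = 3
cx_2 = 3
cy_2 = 8
cz_2 = 4
r_2 = 1
cx_3 = 4
cz_3 = 5
w_3 = 4
d_3 = 3
h_3 = 4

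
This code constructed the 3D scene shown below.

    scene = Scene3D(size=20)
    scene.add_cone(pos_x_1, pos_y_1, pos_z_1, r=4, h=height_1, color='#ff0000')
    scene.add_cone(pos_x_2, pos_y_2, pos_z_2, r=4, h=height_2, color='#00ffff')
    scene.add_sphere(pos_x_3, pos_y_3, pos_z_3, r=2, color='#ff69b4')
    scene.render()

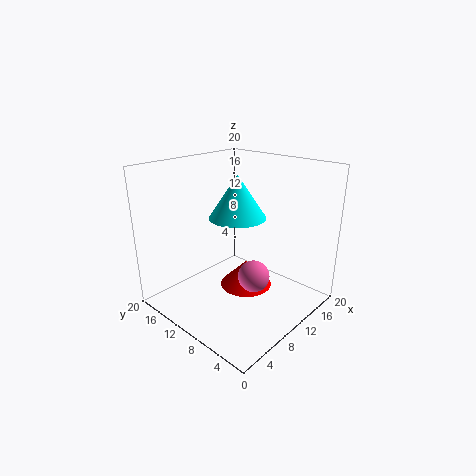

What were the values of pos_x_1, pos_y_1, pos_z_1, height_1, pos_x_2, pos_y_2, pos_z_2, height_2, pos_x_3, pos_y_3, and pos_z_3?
pos_x_1 = 13.5
pos_y_1 = 11.5
pos_z_1 = 0.5
height_1 = 4
pos_x_2 = 11
pos_y_2 = 11
pos_z_2 = 12.5
height_2 = 6
pos_x_3 = 7.5
pos_y_3 = 5
pos_z_3 = 7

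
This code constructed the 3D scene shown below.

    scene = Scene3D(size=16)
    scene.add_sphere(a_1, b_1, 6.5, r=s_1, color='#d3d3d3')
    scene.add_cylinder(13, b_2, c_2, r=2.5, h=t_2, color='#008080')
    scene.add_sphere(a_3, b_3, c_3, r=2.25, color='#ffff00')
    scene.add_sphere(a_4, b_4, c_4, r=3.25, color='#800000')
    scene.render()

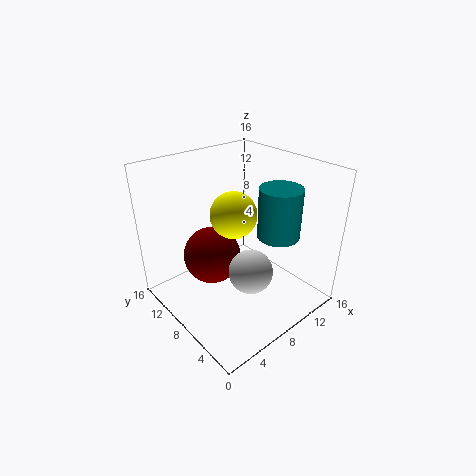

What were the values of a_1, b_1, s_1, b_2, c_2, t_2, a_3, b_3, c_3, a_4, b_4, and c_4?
a_1 = 6.25, b_1 = 4, s_1 = 2.25, b_2 = 6.5, c_2 = 7, t_2 = 6, a_3 = 5.5, b_3 = 5.75, c_3 = 12.5, a_4 = 6, b_4 = 10.25, c_4 = 5.5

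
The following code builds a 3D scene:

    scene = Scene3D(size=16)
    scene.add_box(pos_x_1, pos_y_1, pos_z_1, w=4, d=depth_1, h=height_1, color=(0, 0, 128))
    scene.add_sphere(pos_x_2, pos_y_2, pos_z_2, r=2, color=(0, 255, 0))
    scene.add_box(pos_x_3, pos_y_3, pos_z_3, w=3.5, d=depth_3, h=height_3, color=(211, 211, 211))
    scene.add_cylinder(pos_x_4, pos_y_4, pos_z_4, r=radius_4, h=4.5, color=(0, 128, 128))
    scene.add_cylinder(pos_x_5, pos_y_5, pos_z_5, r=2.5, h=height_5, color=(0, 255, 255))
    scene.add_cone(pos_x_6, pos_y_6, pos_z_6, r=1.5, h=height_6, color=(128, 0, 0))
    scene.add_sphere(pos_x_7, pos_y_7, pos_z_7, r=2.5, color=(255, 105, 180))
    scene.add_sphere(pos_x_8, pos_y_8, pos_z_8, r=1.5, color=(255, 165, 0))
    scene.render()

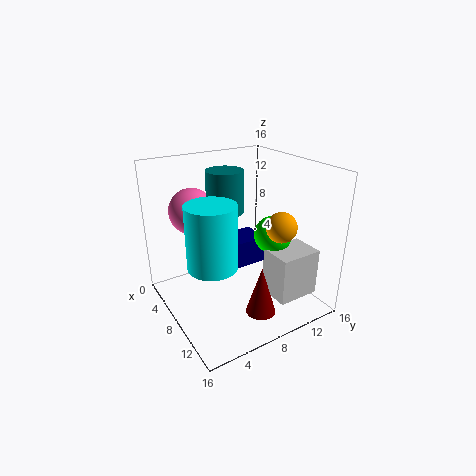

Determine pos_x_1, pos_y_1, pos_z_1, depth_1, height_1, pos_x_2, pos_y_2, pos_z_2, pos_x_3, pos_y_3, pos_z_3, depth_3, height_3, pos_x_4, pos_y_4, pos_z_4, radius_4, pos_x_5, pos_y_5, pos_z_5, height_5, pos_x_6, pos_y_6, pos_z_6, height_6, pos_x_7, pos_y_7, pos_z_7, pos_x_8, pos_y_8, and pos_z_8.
pos_x_1 = 0.5
pos_y_1 = 9.5
pos_z_1 = 1.5
depth_1 = 5
height_1 = 3.5
pos_x_2 = 11
pos_y_2 = 10.5
pos_z_2 = 9
pos_x_3 = 11.5
pos_y_3 = 9
pos_z_3 = 3
depth_3 = 4.5
height_3 = 5
pos_x_4 = 7
pos_y_4 = 7
pos_z_4 = 11
radius_4 = 2
pos_x_5 = 10.5
pos_y_5 = 3.5
pos_z_5 = 7
height_5 = 6.5
pos_x_6 = 14
pos_y_6 = 7
pos_z_6 = 2.5
height_6 = 5
pos_x_7 = 5
pos_y_7 = 4
pos_z_7 = 11
pos_x_8 = 13.5
pos_y_8 = 9.5
pos_z_8 = 11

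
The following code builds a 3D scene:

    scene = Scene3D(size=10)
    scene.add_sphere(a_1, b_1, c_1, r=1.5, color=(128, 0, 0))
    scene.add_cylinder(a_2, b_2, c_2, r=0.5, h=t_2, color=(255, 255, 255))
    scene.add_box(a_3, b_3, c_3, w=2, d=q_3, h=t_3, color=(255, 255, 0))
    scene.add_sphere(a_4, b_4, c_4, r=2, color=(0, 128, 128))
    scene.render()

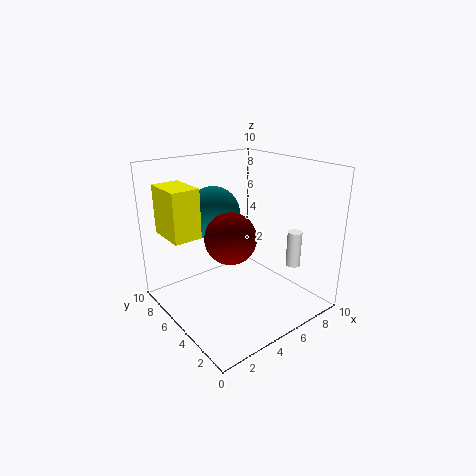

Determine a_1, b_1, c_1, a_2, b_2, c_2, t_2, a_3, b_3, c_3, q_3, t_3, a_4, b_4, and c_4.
a_1 = 2.5
b_1 = 2.5
c_1 = 6.5
a_2 = 8
b_2 = 2.5
c_2 = 3
t_2 = 2.5
a_3 = 1
b_3 = 6.5
c_3 = 5
q_3 = 3
t_3 = 3.5
a_4 = 5
b_4 = 8
c_4 = 6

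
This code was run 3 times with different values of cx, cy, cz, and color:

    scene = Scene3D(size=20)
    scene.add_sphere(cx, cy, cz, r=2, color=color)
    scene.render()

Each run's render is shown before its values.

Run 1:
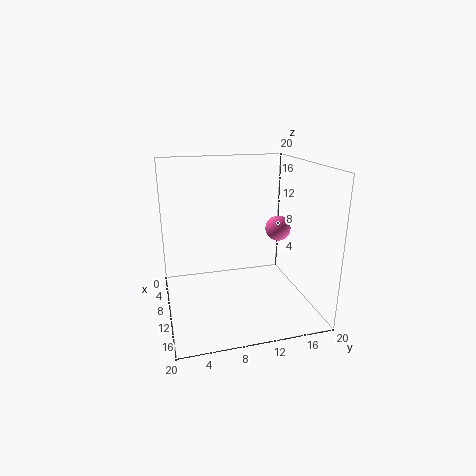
cx = 5
cy = 18
cz = 9
color = 'hotpink'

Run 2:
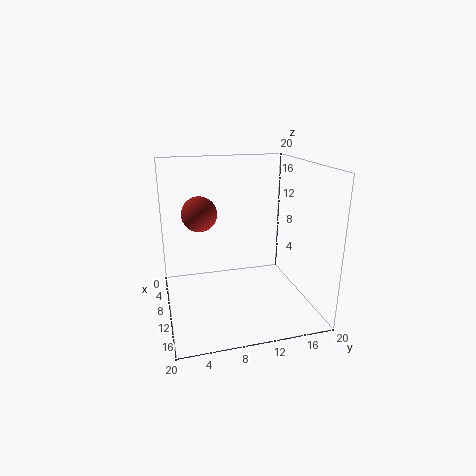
cx = 15.5
cy = 4
cz = 15.5
color = 'brown'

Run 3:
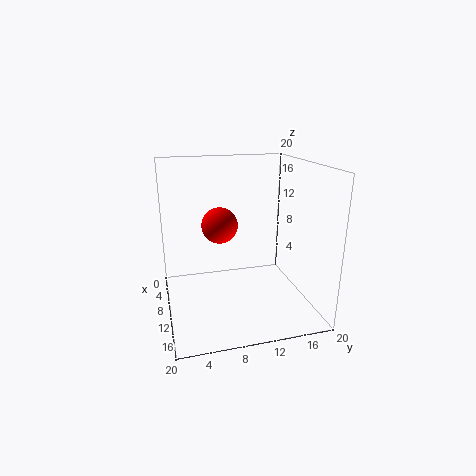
cx = 17
cy = 6
cz = 14.5
color = 'red'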